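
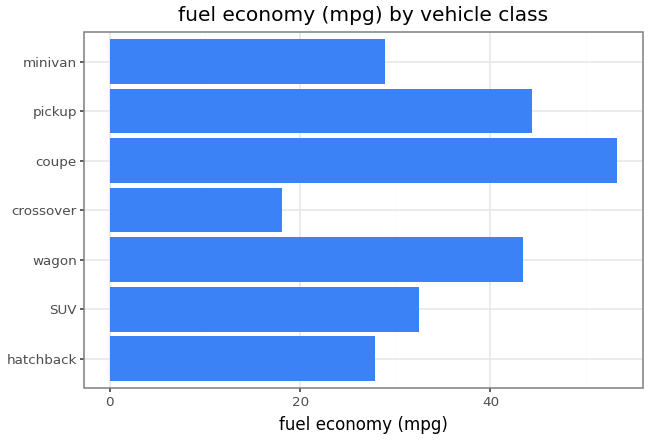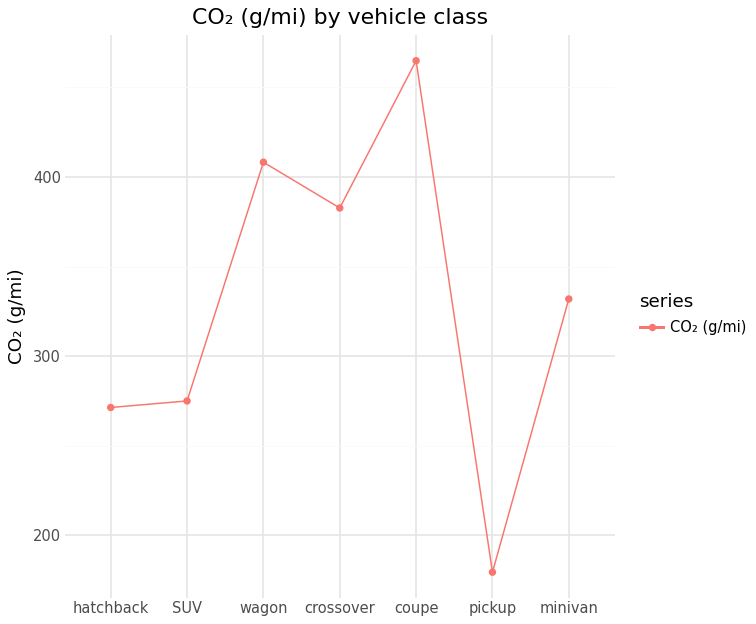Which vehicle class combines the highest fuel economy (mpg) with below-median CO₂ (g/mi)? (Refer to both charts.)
Chart 2 median CO₂ (g/mi) ≈ 350; below-median vehicle classes: hatchback, SUV, pickup. Among those, pickup has the highest fuel economy (mpg) (≈ 45).

pickup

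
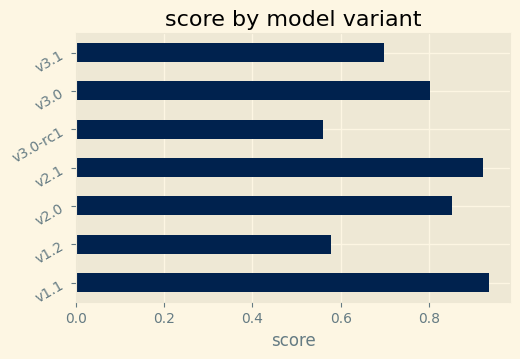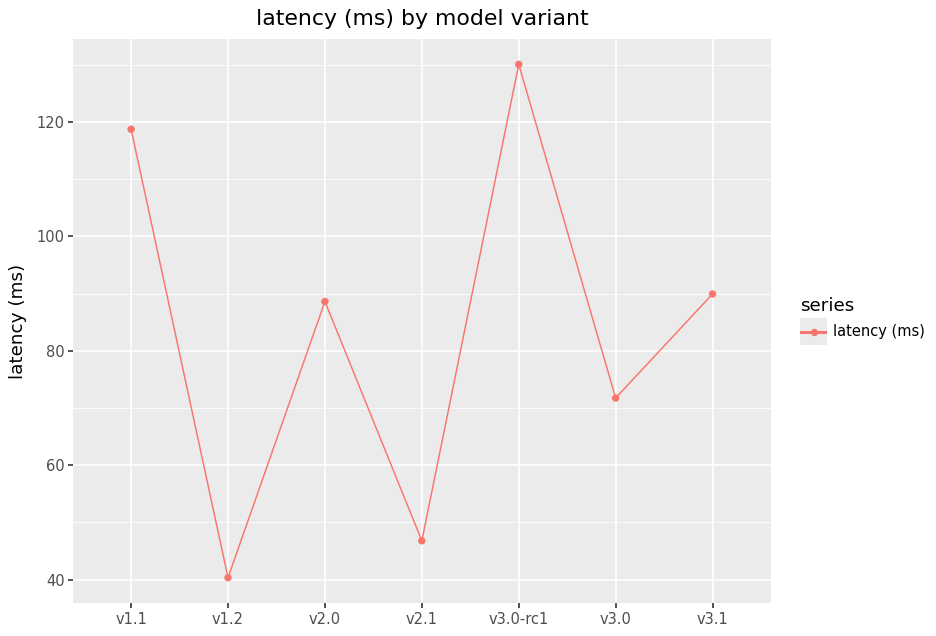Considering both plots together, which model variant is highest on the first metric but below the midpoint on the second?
Chart 2 median latency (ms) ≈ 80; below-median model variants: v1.2, v2.1, v3.0. Among those, v2.1 has the highest score (≈ 0.9).

v2.1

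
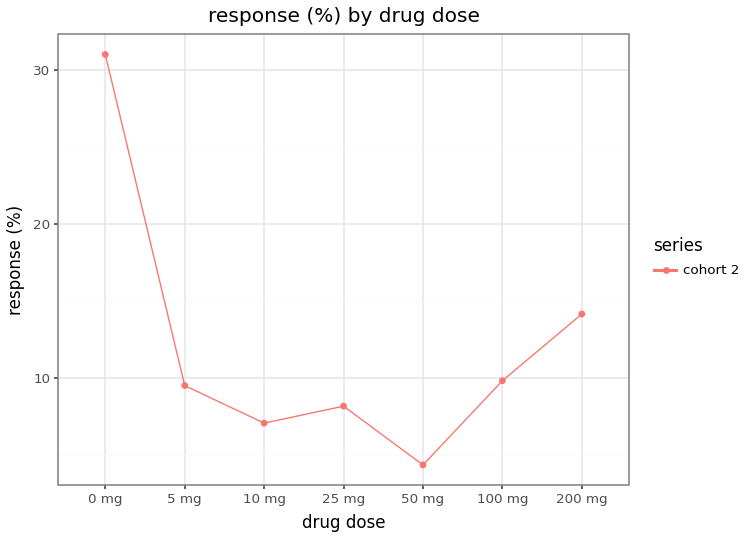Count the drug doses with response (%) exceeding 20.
Above 20: 0 mg.

1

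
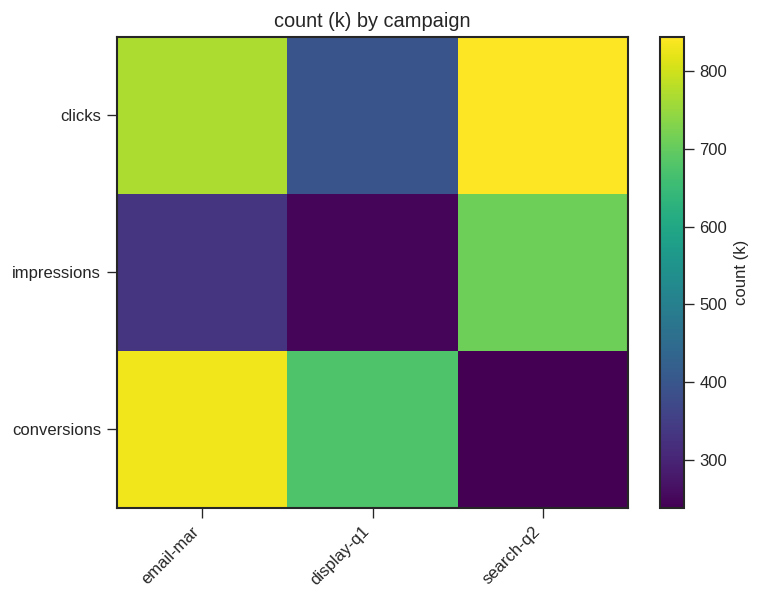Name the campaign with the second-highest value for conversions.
Top 3 for conversions: email-mar ≈ 800, display-q1 ≈ 700, search-q2 ≈ 200.

display-q1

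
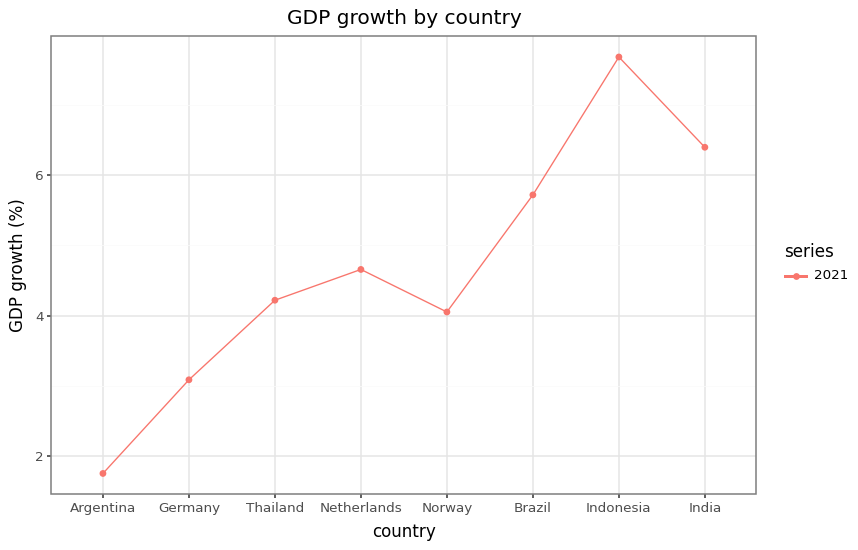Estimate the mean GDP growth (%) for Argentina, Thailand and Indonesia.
(2.0 + 4.0 + 7.5) / 3 ≈ 4.5.

≈ 4.5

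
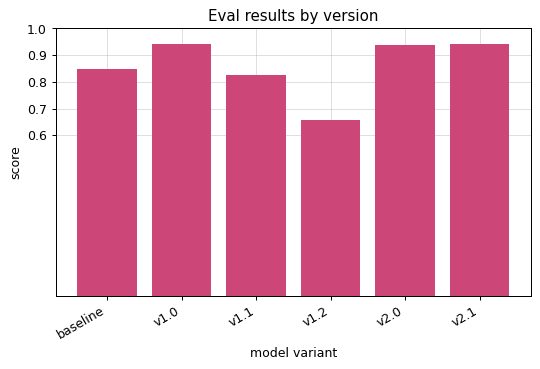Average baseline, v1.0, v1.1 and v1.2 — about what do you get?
(0.8 + 0.9 + 0.8 + 0.7) / 4 ≈ 0.8.

≈ 0.8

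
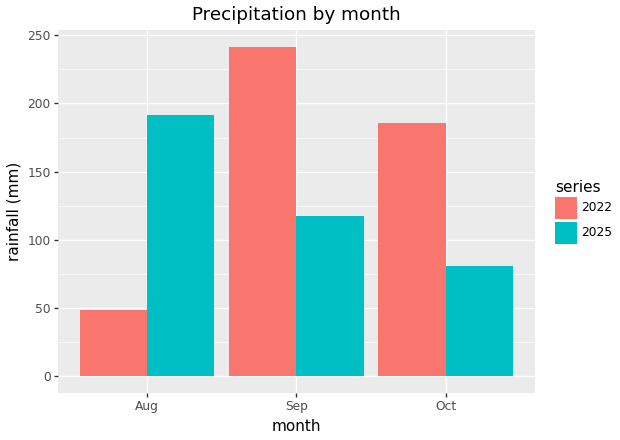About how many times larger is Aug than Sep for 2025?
Aug ≈ 200, Sep ≈ 125; 200/125 ≈ 1.6.

≈ 1.6×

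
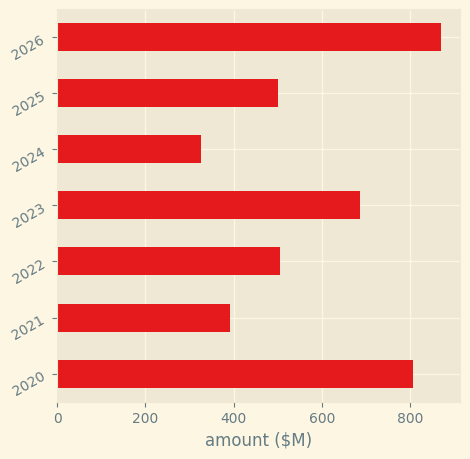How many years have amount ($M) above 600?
3

Above 600: 2020, 2023, 2026.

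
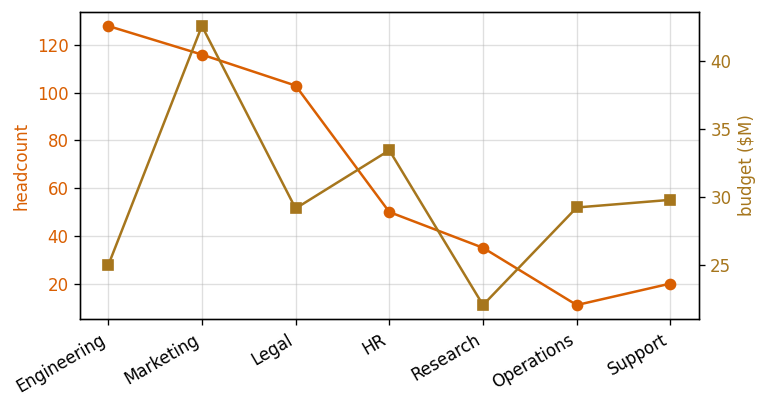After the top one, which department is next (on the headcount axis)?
Marketing

Top 3 (on the headcount axis): Engineering ≈ 130, Marketing ≈ 120, Legal ≈ 100.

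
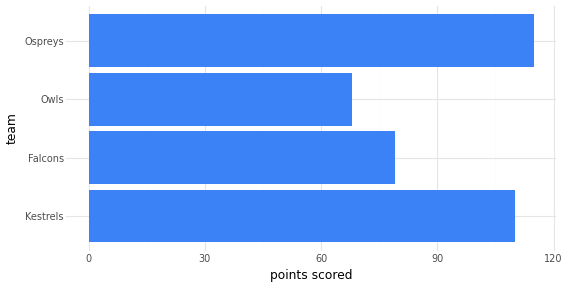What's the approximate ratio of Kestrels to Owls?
Kestrels ≈ 110, Owls ≈ 70; 110/70 ≈ 1.57.

≈ 1.57×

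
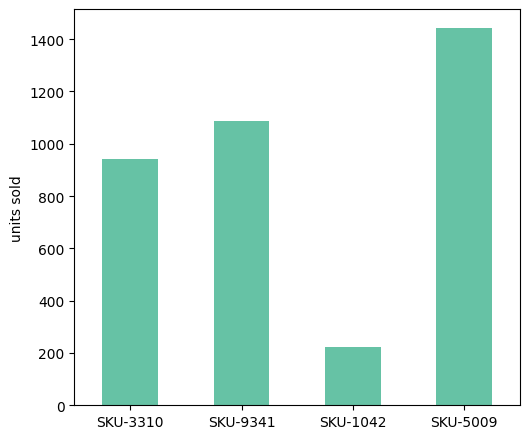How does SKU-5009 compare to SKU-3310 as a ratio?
≈ 1.4×

SKU-5009 ≈ 1400, SKU-3310 ≈ 1000; 1400/1000 ≈ 1.4.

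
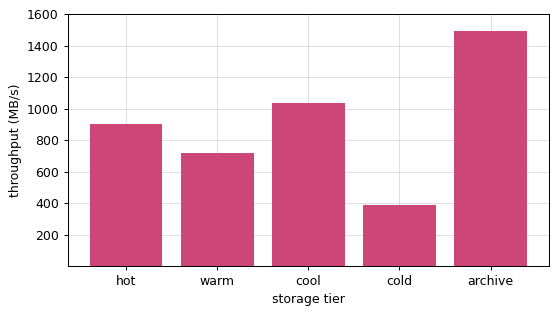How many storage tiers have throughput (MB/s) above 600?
Above 600: hot, warm, cool, archive.

4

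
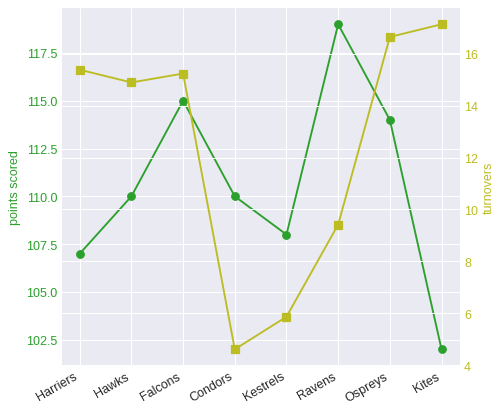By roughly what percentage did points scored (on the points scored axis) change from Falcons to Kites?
≈ -12.1%

Falcons ≈ 116, Kites ≈ 102; (102 − 116) / 116 ≈ -12.1%.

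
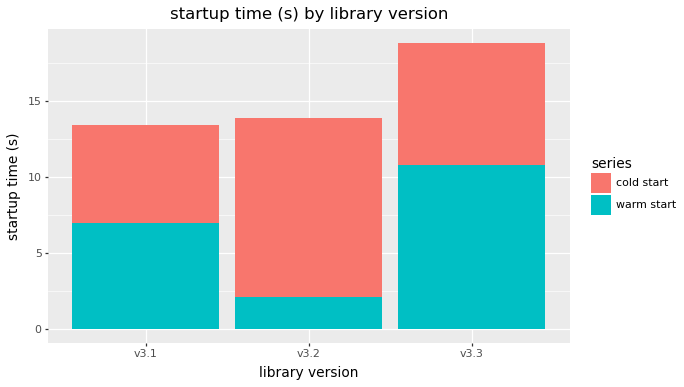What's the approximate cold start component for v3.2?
≈ 12

cold start top ≈ 14, bottom ≈ 2; segment ≈ 12.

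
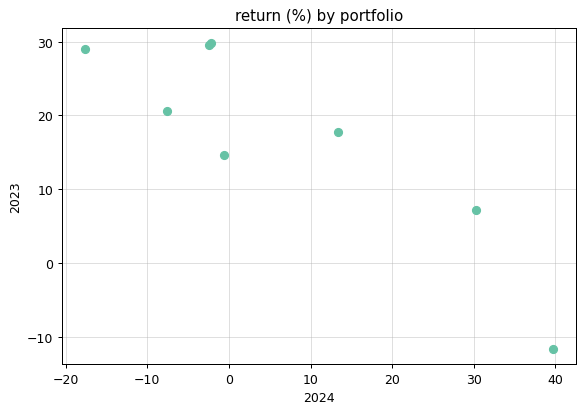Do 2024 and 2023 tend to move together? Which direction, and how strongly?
Points are negatively correlated; strong (|r| ≈ 0.9).

negative, strong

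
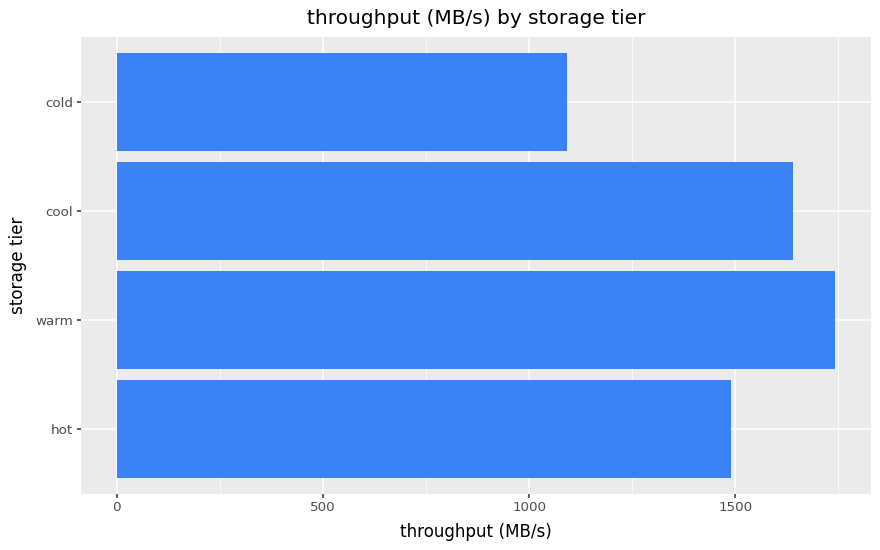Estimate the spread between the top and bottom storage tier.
≈ 800

Max warm ≈ 1800, min cold ≈ 1000; range ≈ 800.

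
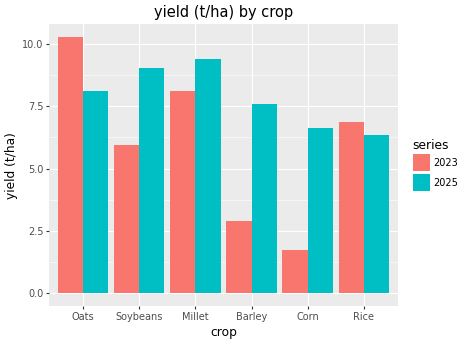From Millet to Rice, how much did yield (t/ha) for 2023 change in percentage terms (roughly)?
Millet ≈ 8, Rice ≈ 7; (7 − 8) / 8 ≈ -12.5%.

≈ -12.5%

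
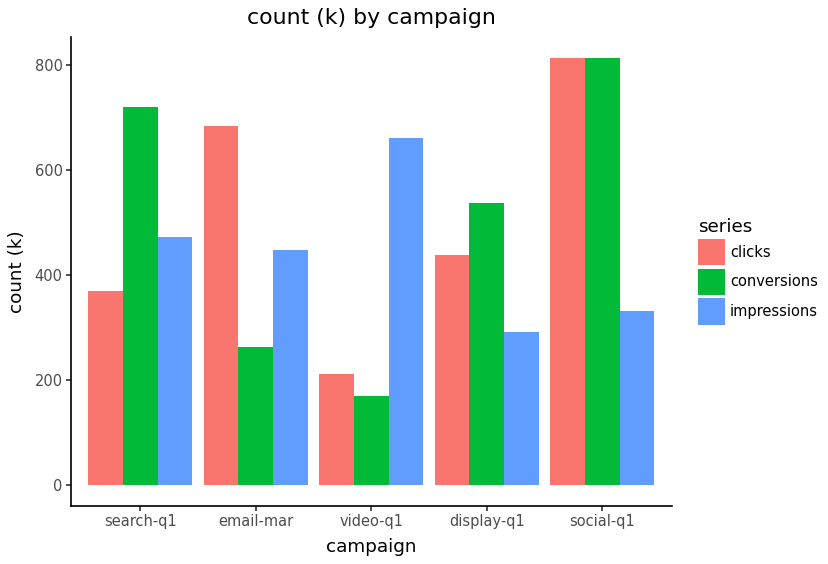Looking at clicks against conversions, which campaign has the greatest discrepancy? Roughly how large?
email-mar, ≈ 400 k

email-mar: clicks ≈ 700, conversions ≈ 300 → gap ≈ 400. Next-largest (search-q1) is only ≈ 300.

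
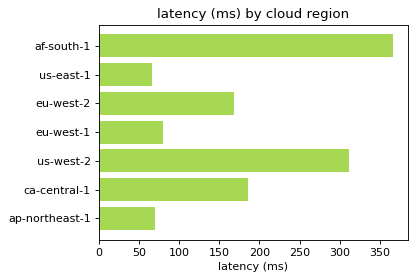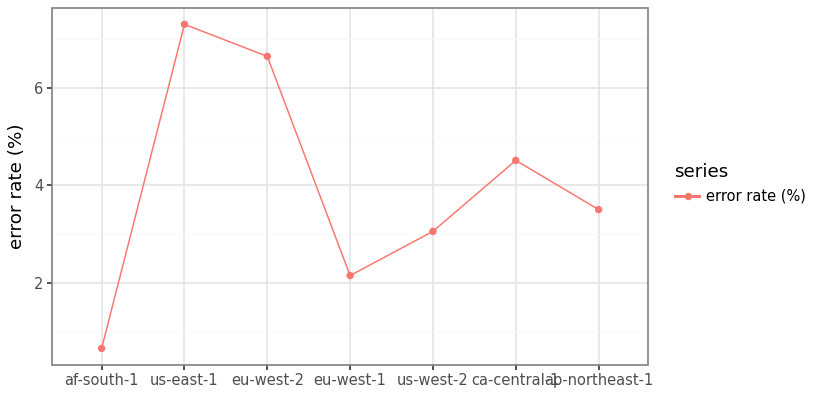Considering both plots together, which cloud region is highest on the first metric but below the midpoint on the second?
af-south-1

Chart 2 median error rate (%) ≈ 4; below-median cloud regions: af-south-1, eu-west-1, us-west-2. Among those, af-south-1 has the highest latency (ms) (≈ 350).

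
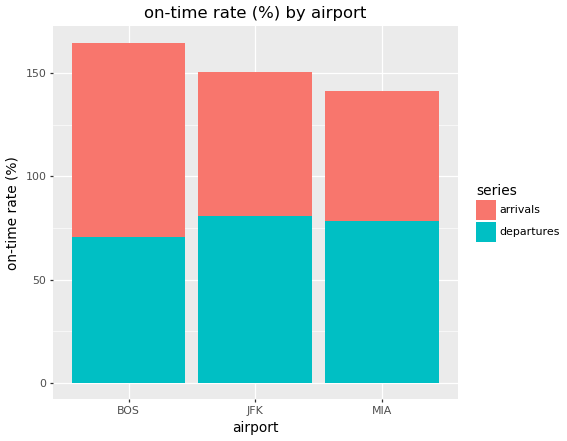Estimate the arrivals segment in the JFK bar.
≈ 80

arrivals top ≈ 160, bottom ≈ 80; segment ≈ 80.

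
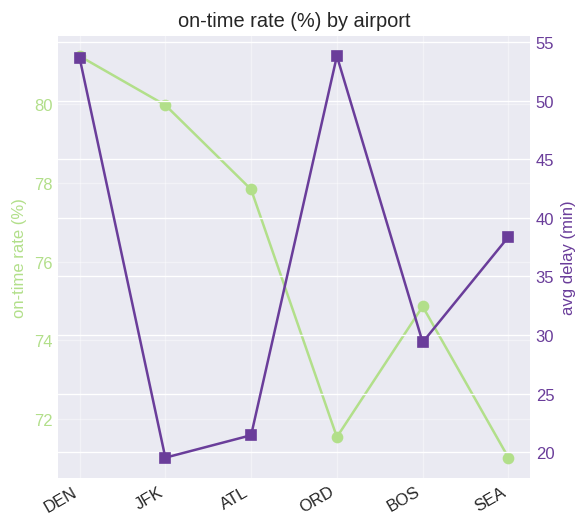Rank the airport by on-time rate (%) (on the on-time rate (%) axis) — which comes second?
JFK

Top 3 (on the on-time rate (%) axis): DEN ≈ 81, JFK ≈ 80, ATL ≈ 78.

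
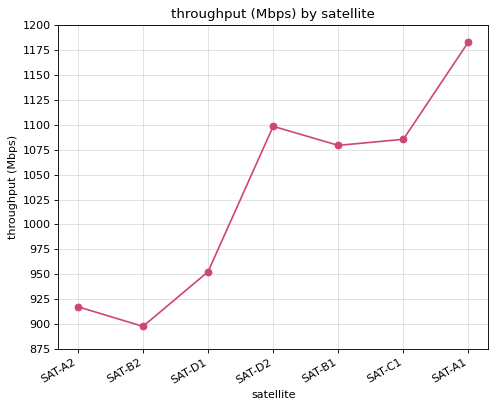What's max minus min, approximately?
≈ 275

Max SAT-A1 ≈ 1175, min SAT-B2 ≈ 900; range ≈ 275.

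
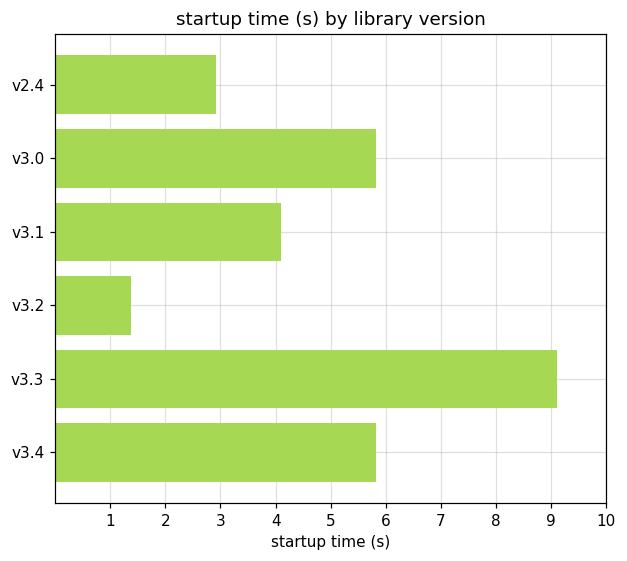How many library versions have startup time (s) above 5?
3

Above 5: v3.0, v3.3, v3.4.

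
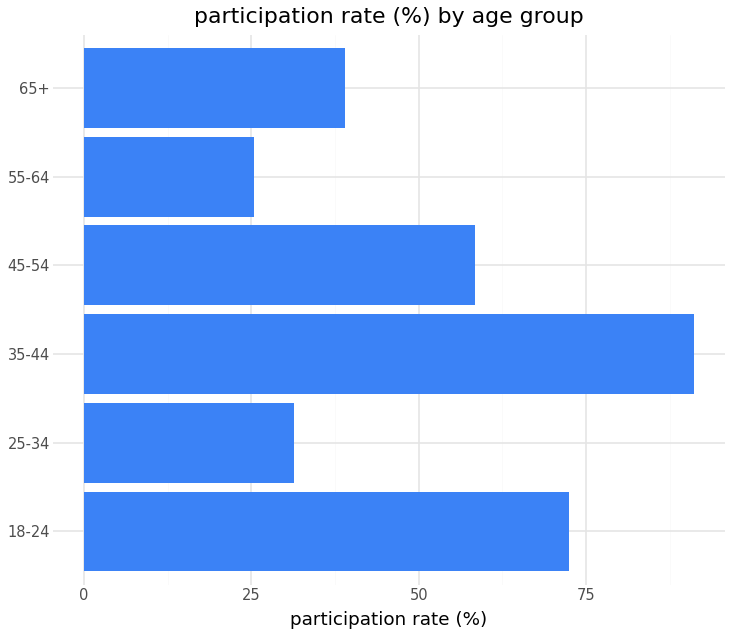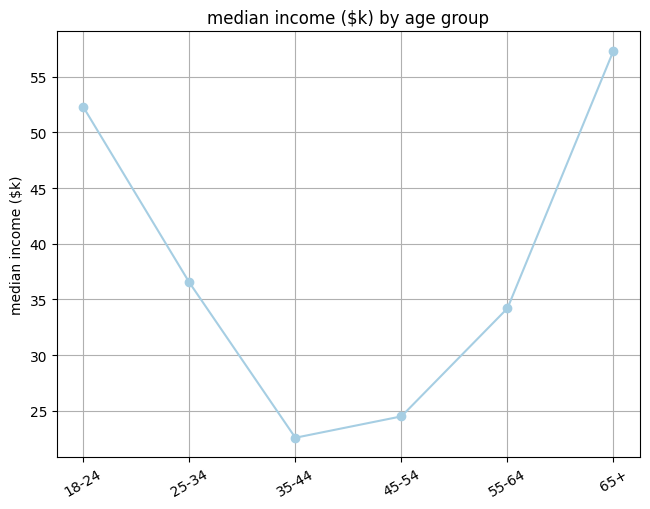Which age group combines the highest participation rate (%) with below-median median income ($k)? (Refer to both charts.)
35-44

Chart 2 median median income ($k) ≈ 40; below-median age groups: 35-44, 45-54, 55-64. Among those, 35-44 has the highest participation rate (%) (≈ 90).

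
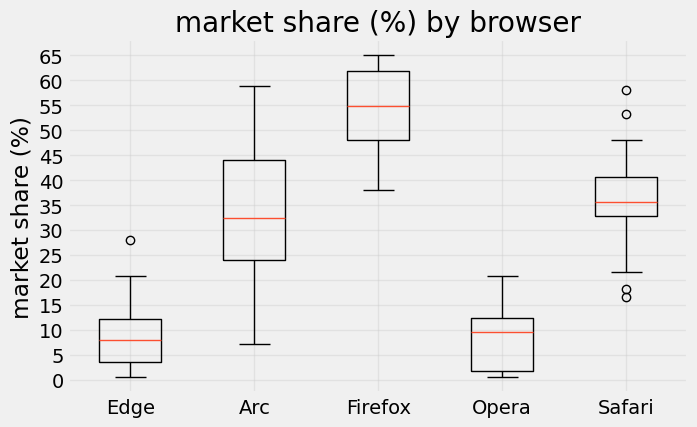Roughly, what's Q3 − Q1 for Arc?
≈ 20

Q3 ≈ 45, Q1 ≈ 25; IQR ≈ 20.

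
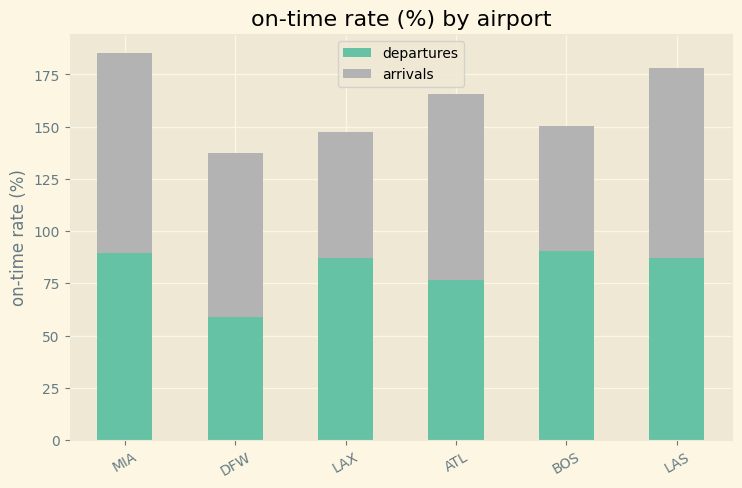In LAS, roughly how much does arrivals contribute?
≈ 100

arrivals top ≈ 180, bottom ≈ 80; segment ≈ 100.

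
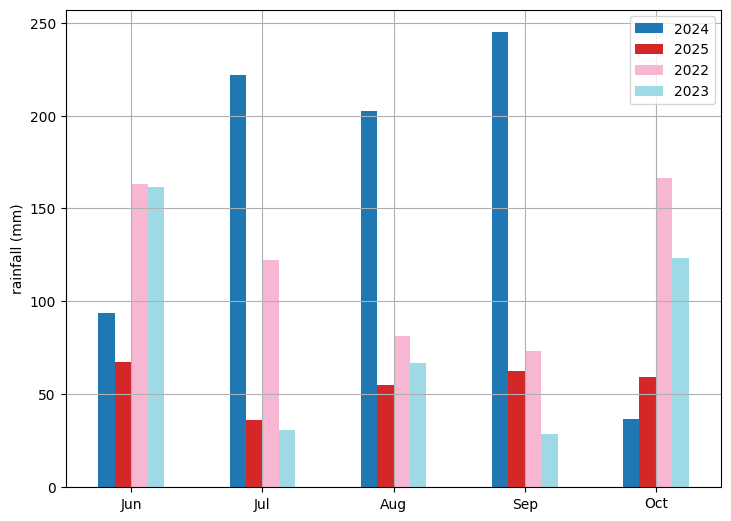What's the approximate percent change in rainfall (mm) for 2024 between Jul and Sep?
Jul ≈ 225, Sep ≈ 250; (250 − 225) / 225 ≈ +11.1%.

≈ +11.1%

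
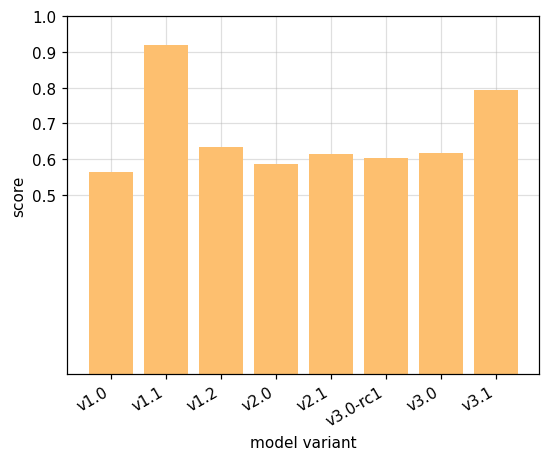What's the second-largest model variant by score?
v3.1

Top 3: v1.1 ≈ 0.9, v3.1 ≈ 0.8, v1.2 ≈ 0.6.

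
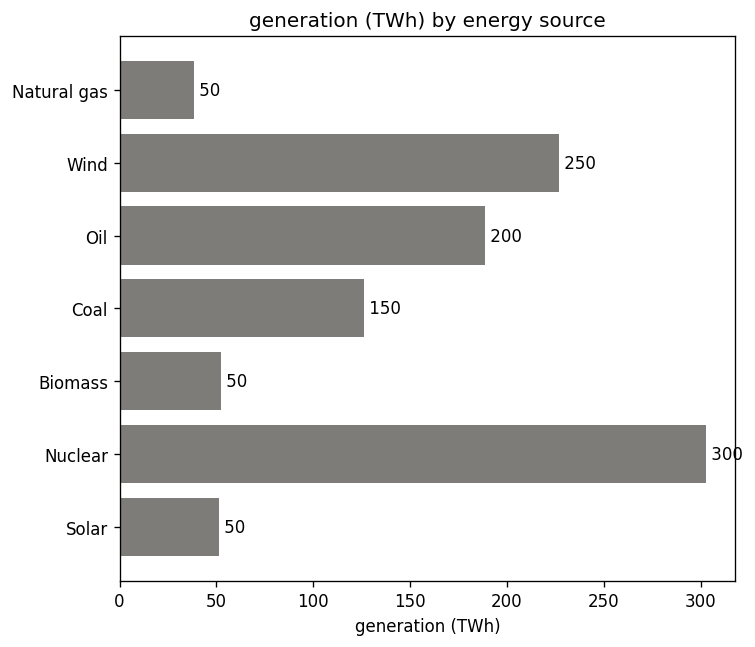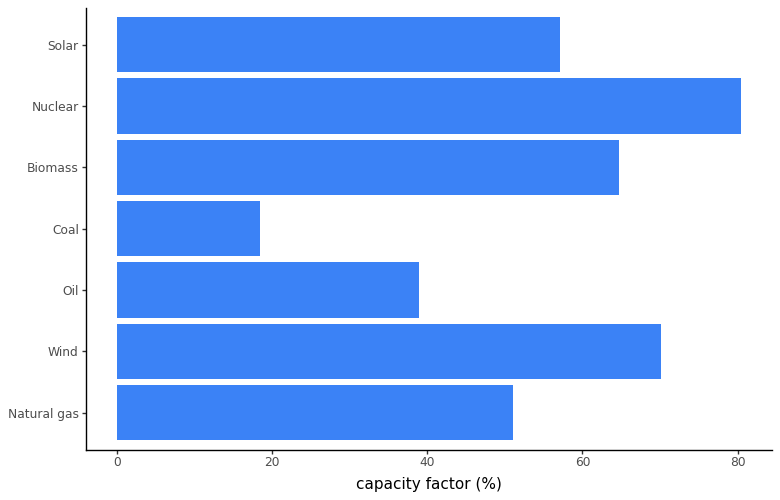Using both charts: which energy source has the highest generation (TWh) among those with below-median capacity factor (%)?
Oil

Chart 2 median capacity factor (%) ≈ 60; below-median energy sources: Natural gas, Oil, Coal. Among those, Oil has the highest generation (TWh) (≈ 200).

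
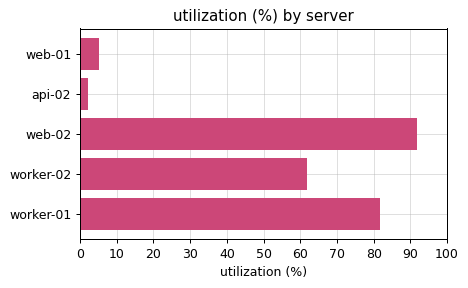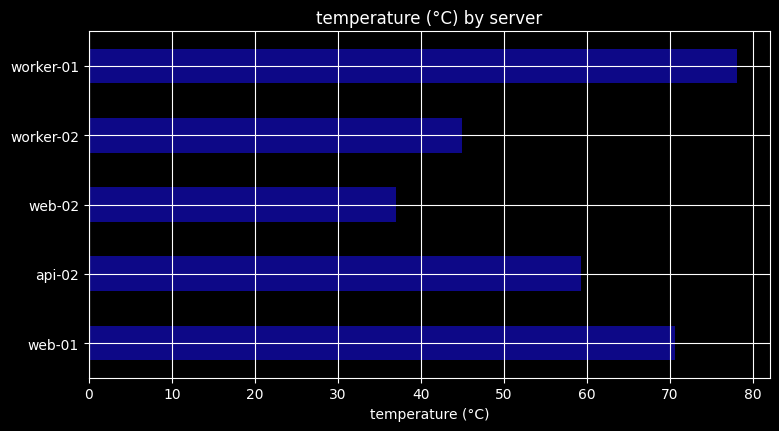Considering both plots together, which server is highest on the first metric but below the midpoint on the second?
web-02

Chart 2 median temperature (°C) ≈ 60; below-median servers: web-02, worker-02. Among those, web-02 has the highest utilization (%) (≈ 90).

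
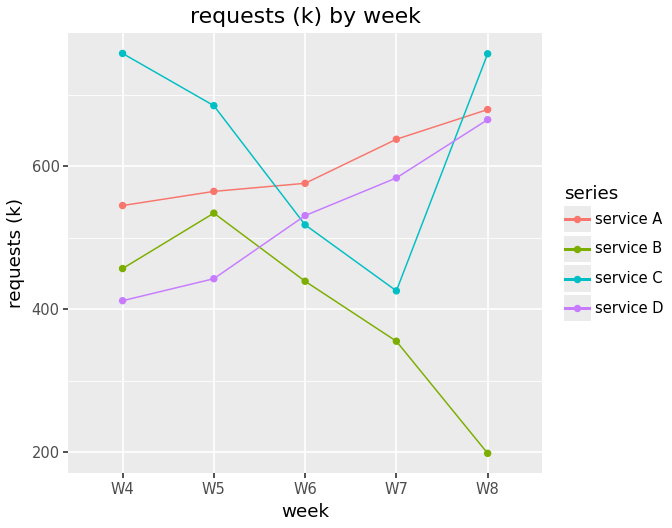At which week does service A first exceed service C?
W6

W5: service A ≈ 550 vs service C ≈ 700 (not yet); W6: service A ≈ 600 vs service C ≈ 500 (first crossover).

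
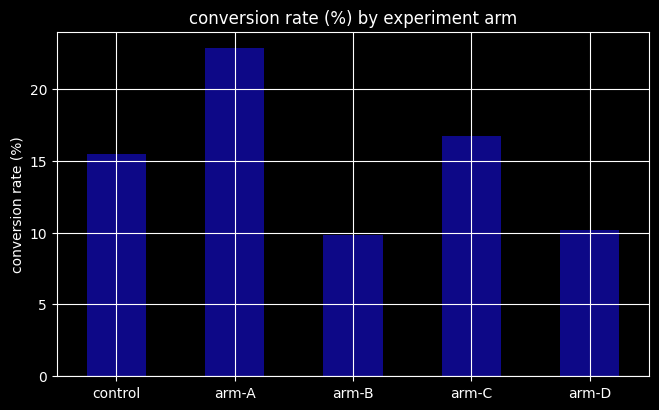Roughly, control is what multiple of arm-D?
control ≈ 16, arm-D ≈ 10; 16/10 ≈ 1.6.

≈ 1.6×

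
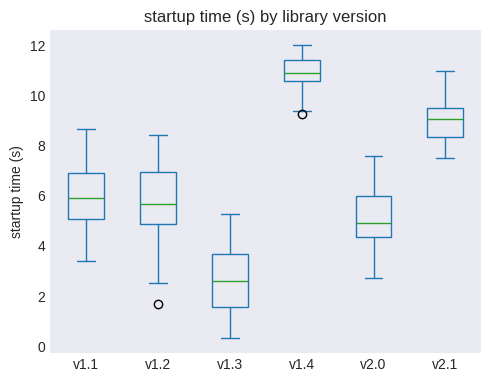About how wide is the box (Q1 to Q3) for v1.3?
≈ 2

Q3 ≈ 4, Q1 ≈ 2; IQR ≈ 2.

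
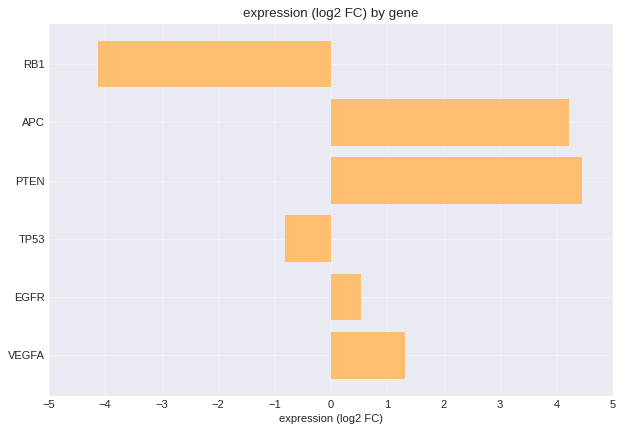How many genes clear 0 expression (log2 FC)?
Above 0: APC, PTEN, EGFR, VEGFA.

4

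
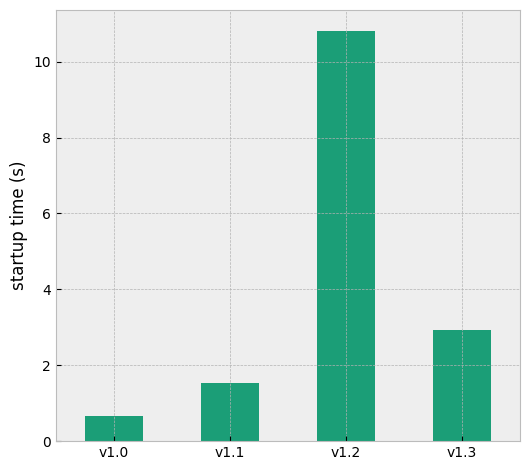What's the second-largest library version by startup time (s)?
Top 3: v1.2 ≈ 11, v1.3 ≈ 3, v1.1 ≈ 2.

v1.3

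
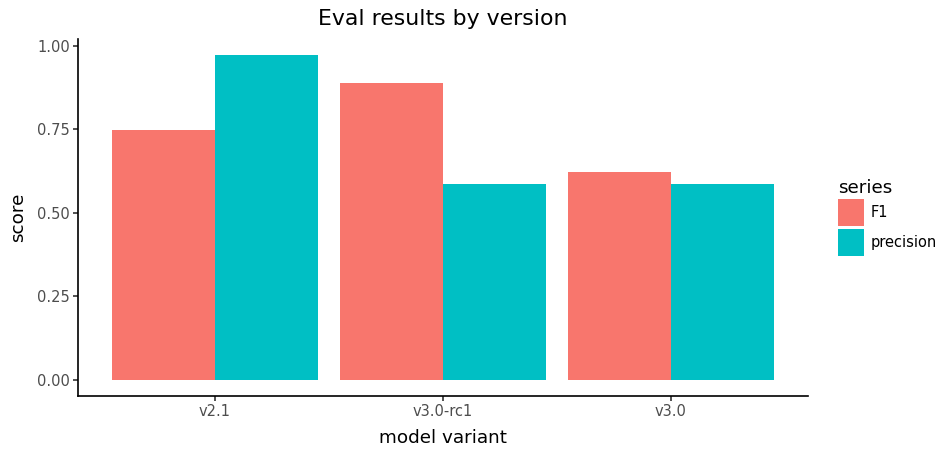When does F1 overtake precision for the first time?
v2.1: F1 ≈ 0.7 vs precision ≈ 1.0 (not yet); v3.0-rc1: F1 ≈ 0.9 vs precision ≈ 0.6 (first crossover).

v3.0-rc1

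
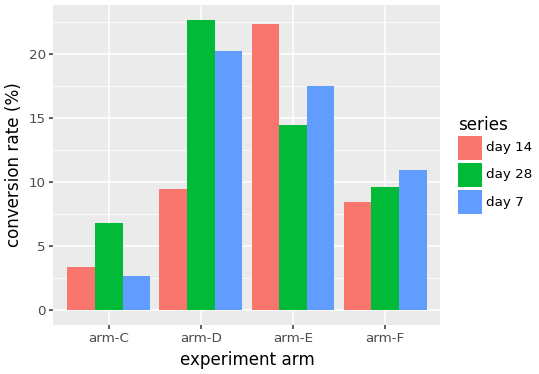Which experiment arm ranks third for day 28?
Top 4 for day 28: arm-D ≈ 22, arm-E ≈ 14, arm-F ≈ 10, arm-C ≈ 6.

arm-F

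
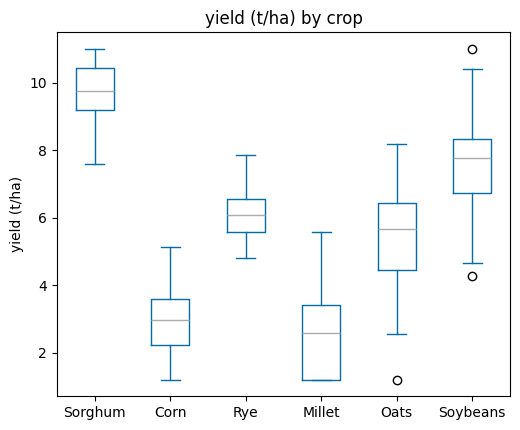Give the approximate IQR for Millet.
Q3 ≈ 3, Q1 ≈ 1; IQR ≈ 2.

≈ 2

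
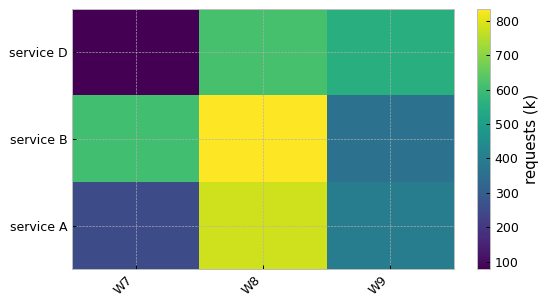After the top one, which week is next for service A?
Top 3 for service A: W8 ≈ 800, W9 ≈ 400, W7 ≈ 300.

W9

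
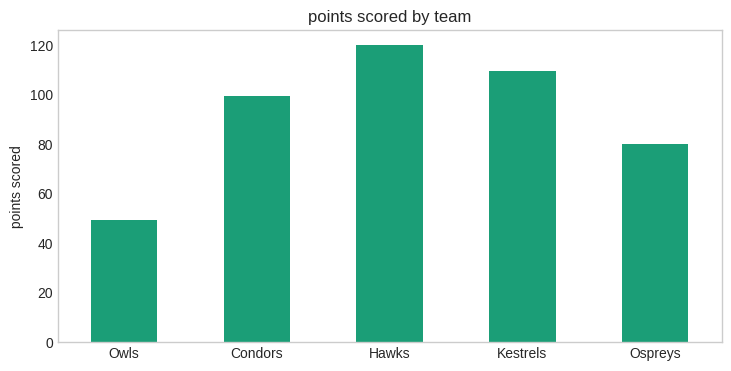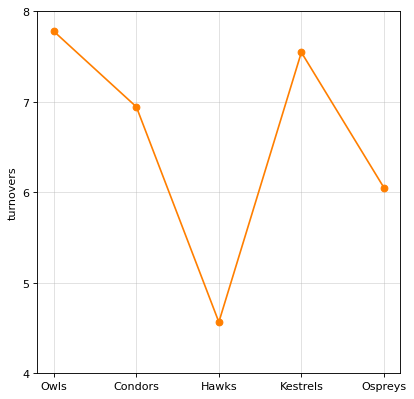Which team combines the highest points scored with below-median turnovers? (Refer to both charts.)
Hawks

Chart 2 median turnovers ≈ 7; below-median teams: Hawks, Ospreys. Among those, Hawks has the highest points scored (≈ 120).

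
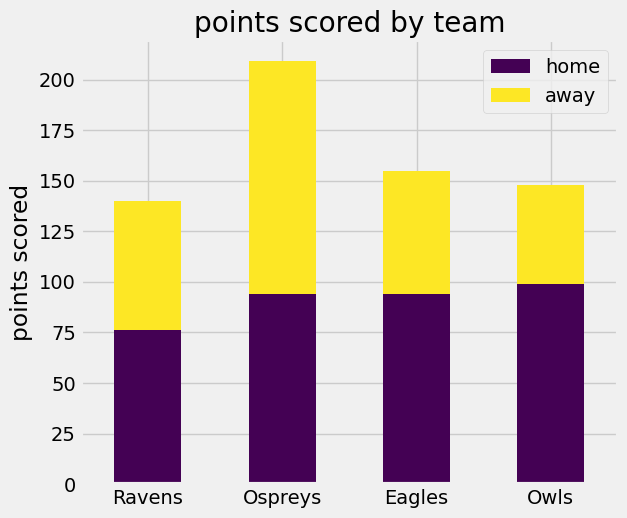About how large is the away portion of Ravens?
≈ 60

away top ≈ 140, bottom ≈ 80; segment ≈ 60.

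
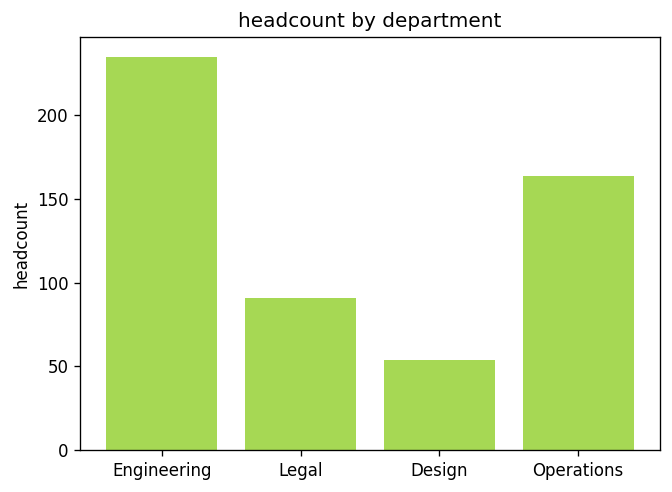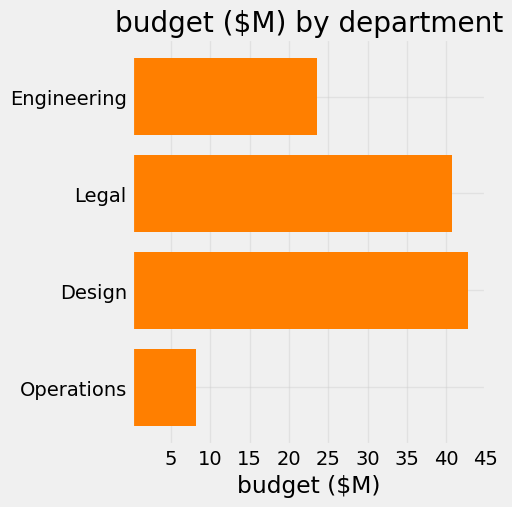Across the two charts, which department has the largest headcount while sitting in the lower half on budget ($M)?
Engineering

Chart 2 median budget ($M) ≈ 30; below-median departments: Engineering, Operations. Among those, Engineering has the highest headcount (≈ 225).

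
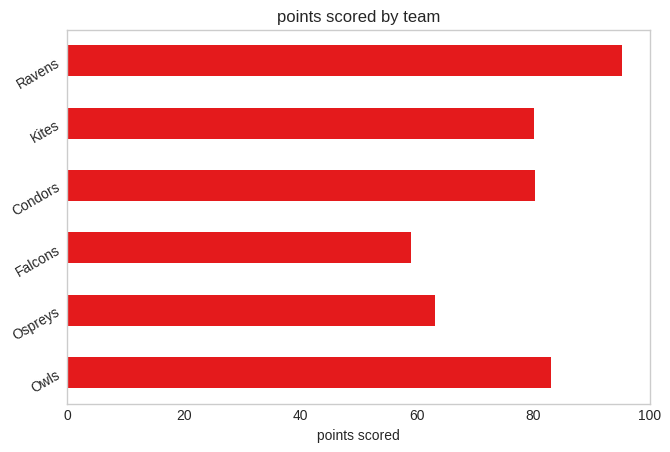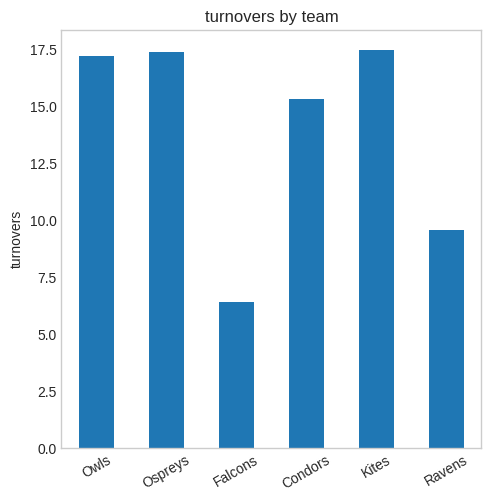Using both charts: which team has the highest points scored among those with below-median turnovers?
Chart 2 median turnovers ≈ 16; below-median teams: Falcons, Condors, Ravens. Among those, Ravens has the highest points scored (≈ 100).

Ravens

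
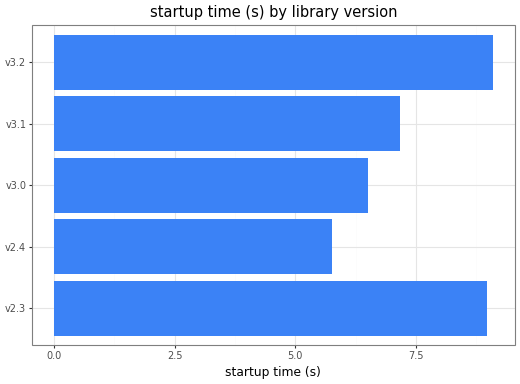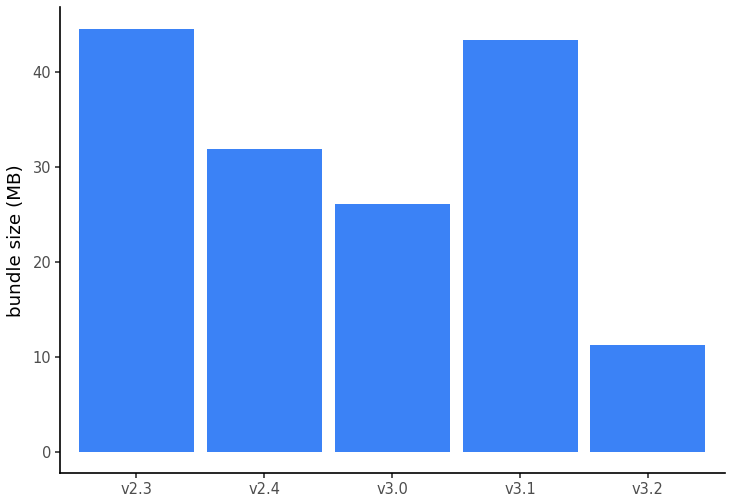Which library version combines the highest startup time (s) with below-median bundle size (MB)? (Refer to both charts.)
Chart 2 median bundle size (MB) ≈ 30; below-median library versions: v3.0, v3.2. Among those, v3.2 has the highest startup time (s) (≈ 9).

v3.2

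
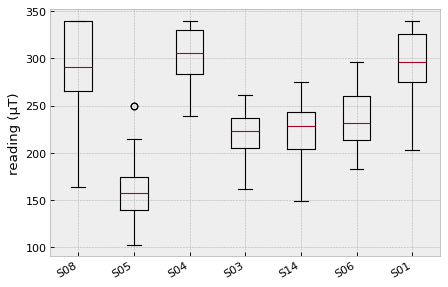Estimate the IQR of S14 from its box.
≈ 40

Q3 ≈ 240, Q1 ≈ 200; IQR ≈ 40.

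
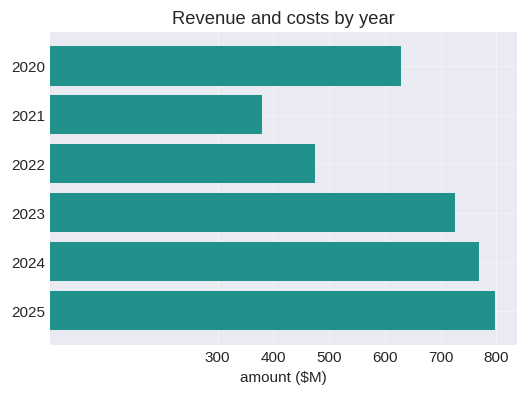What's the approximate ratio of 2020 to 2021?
2020 ≈ 600, 2021 ≈ 400; 600/400 ≈ 1.5.

≈ 1.5×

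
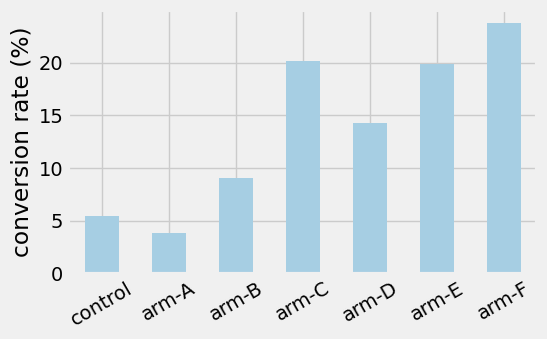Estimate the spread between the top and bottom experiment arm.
≈ 20

Max arm-F ≈ 24, min arm-A ≈ 4; range ≈ 20.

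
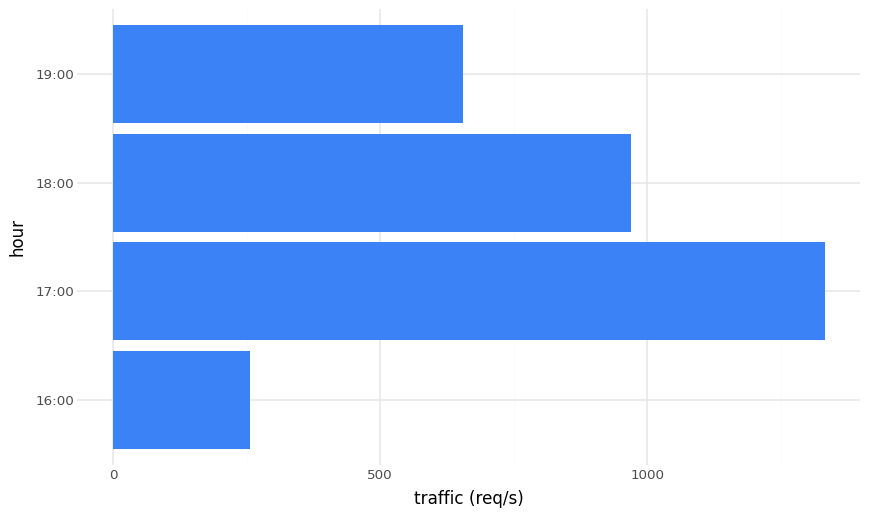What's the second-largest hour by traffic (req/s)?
18:00

Top 3: 17:00 ≈ 1400, 18:00 ≈ 1000, 19:00 ≈ 600.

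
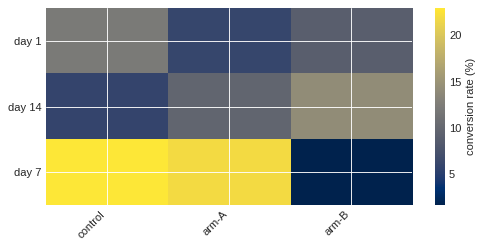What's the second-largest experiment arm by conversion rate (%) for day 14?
Top 3 for day 14: arm-B ≈ 14, arm-A ≈ 10, control ≈ 6.

arm-A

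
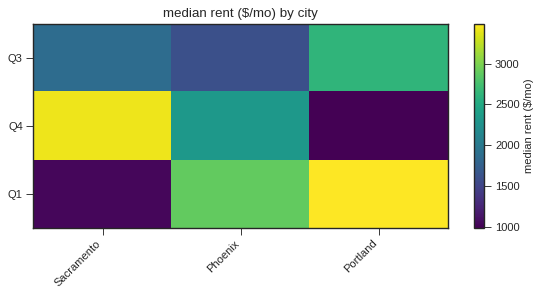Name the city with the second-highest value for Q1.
Top 3 for Q1: Portland ≈ 3500, Phoenix ≈ 3000, Sacramento ≈ 1000.

Phoenix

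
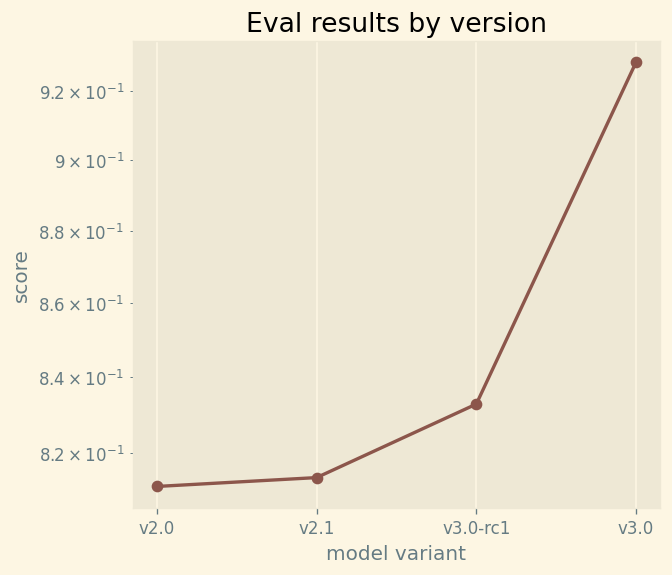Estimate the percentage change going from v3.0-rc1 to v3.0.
v3.0-rc1 ≈ 0.83, v3.0 ≈ 0.93; (0.93 − 0.83) / 0.83 ≈ +12%.

≈ +12%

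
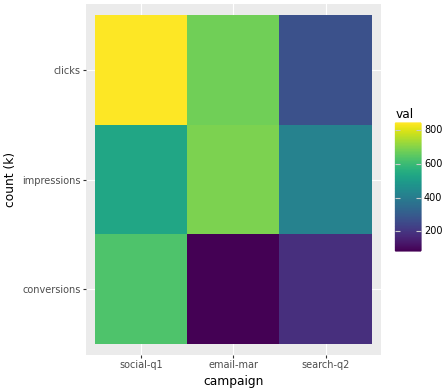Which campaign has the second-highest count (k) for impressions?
Top 3 for impressions: email-mar ≈ 700, social-q1 ≈ 500, search-q2 ≈ 400.

social-q1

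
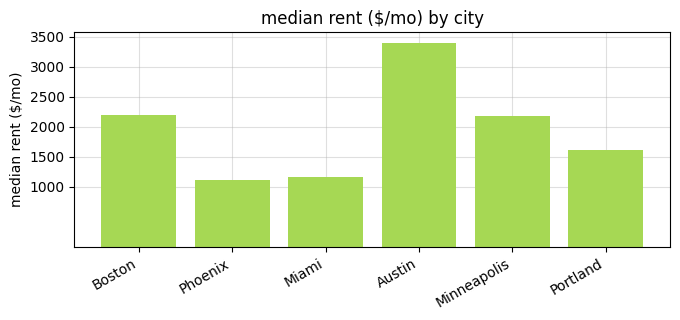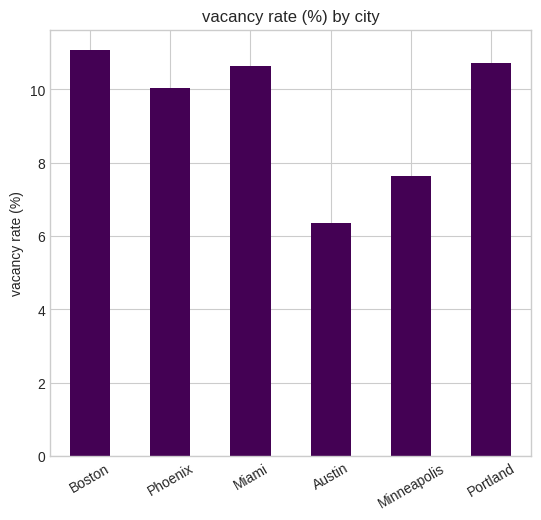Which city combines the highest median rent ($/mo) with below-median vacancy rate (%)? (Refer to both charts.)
Austin

Chart 2 median vacancy rate (%) ≈ 10; below-median cities: Phoenix, Austin, Minneapolis. Among those, Austin has the highest median rent ($/mo) (≈ 3500).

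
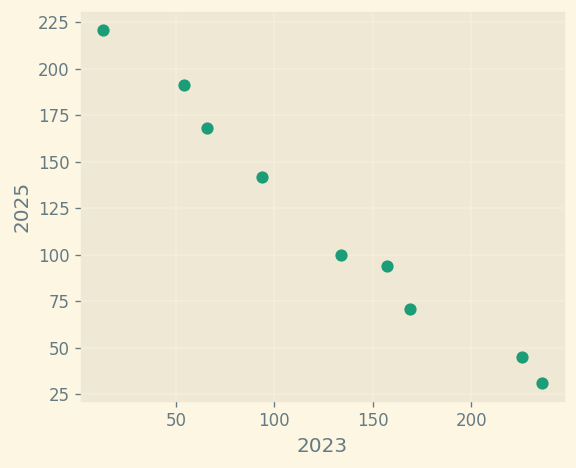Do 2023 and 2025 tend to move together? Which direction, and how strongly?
negative, strong

Points are negatively correlated; strong (|r| ≈ 1.0).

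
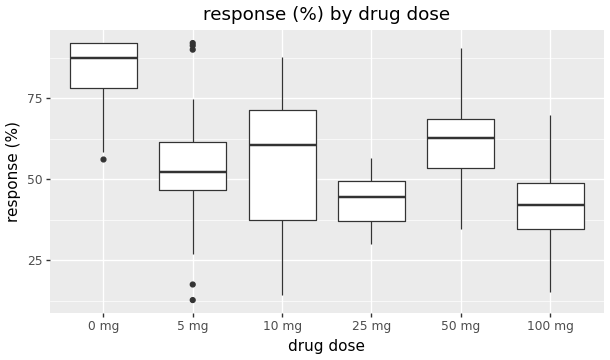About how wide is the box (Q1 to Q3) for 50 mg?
≈ 15

Q3 ≈ 70, Q1 ≈ 55; IQR ≈ 15.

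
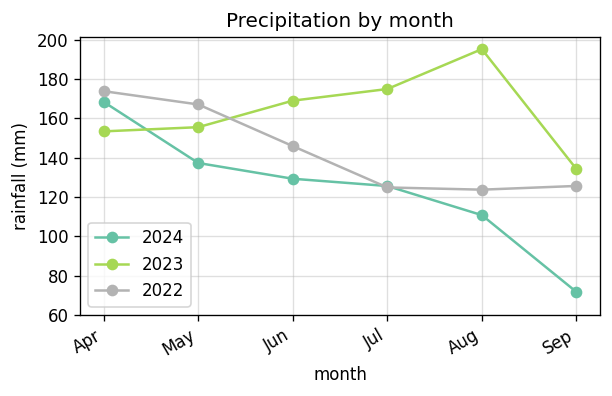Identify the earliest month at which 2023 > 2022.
May: 2023 ≈ 160 vs 2022 ≈ 160 (not yet); Jun: 2023 ≈ 160 vs 2022 ≈ 140 (first crossover).

Jun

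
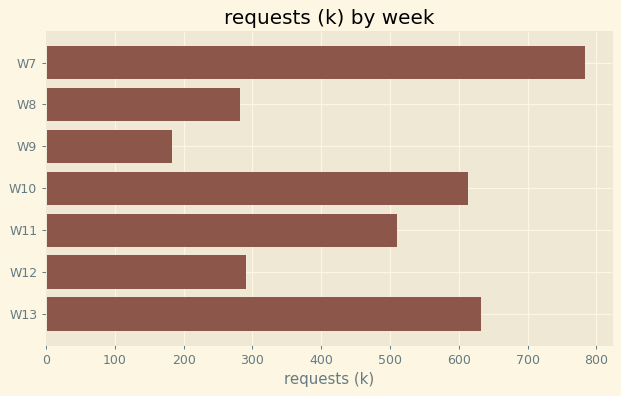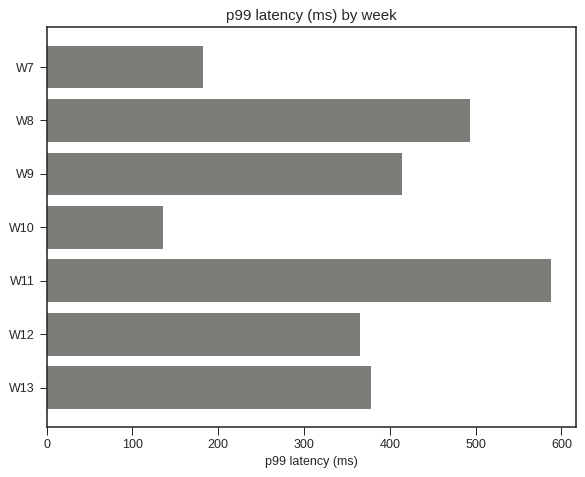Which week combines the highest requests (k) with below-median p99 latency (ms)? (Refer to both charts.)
W7

Chart 2 median p99 latency (ms) ≈ 400; below-median weeks: W7, W10, W12. Among those, W7 has the highest requests (k) (≈ 800).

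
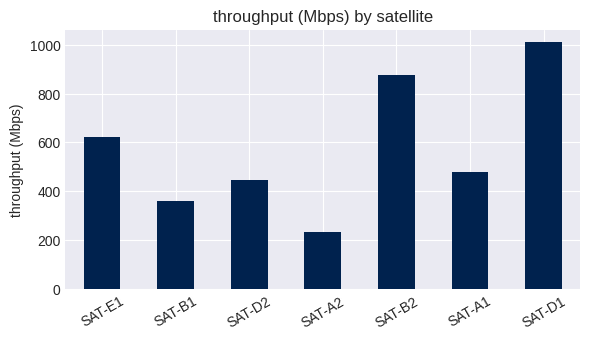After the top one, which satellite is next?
Top 3: SAT-D1 ≈ 1000, SAT-B2 ≈ 900, SAT-E1 ≈ 600.

SAT-B2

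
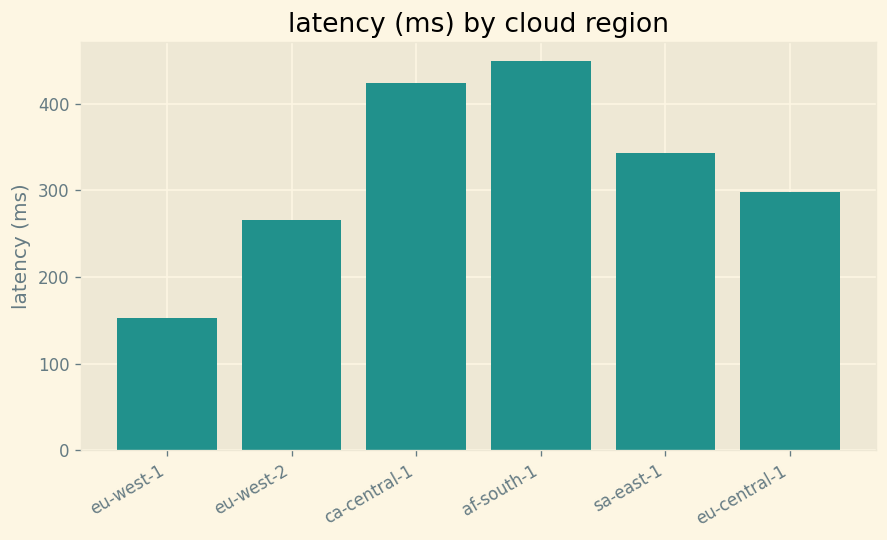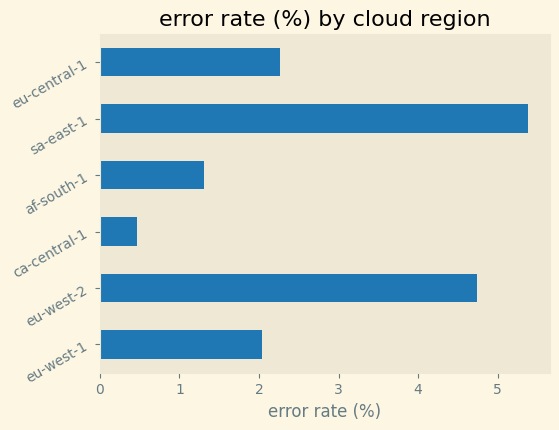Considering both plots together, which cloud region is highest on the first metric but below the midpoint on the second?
af-south-1

Chart 2 median error rate (%) ≈ 2; below-median cloud regions: eu-west-1, ca-central-1, af-south-1. Among those, af-south-1 has the highest latency (ms) (≈ 450).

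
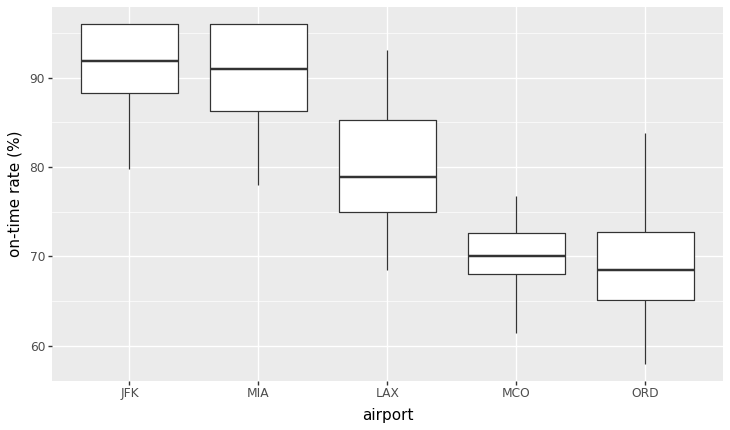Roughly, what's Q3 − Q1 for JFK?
≈ 8

Q3 ≈ 96, Q1 ≈ 88; IQR ≈ 8.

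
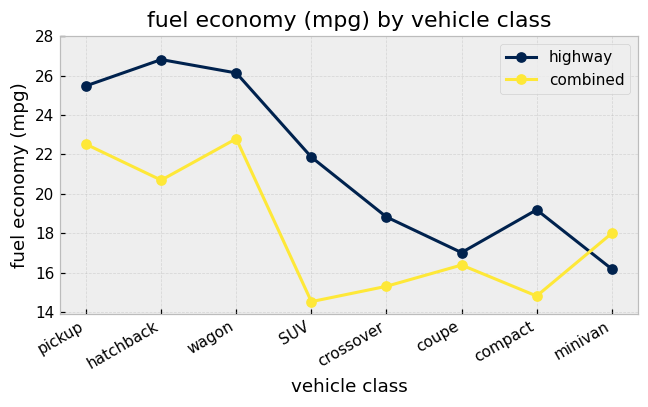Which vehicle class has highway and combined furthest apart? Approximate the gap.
SUV, ≈ 8 mpg

SUV: highway ≈ 22, combined ≈ 14 → gap ≈ 8. Next-largest (hatchback) is only ≈ 6.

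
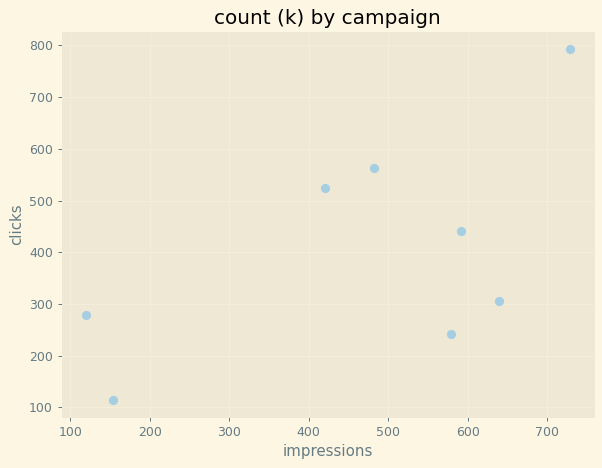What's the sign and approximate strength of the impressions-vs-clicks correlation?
positive, moderate

Points are positively correlated; moderate (|r| ≈ 0.6).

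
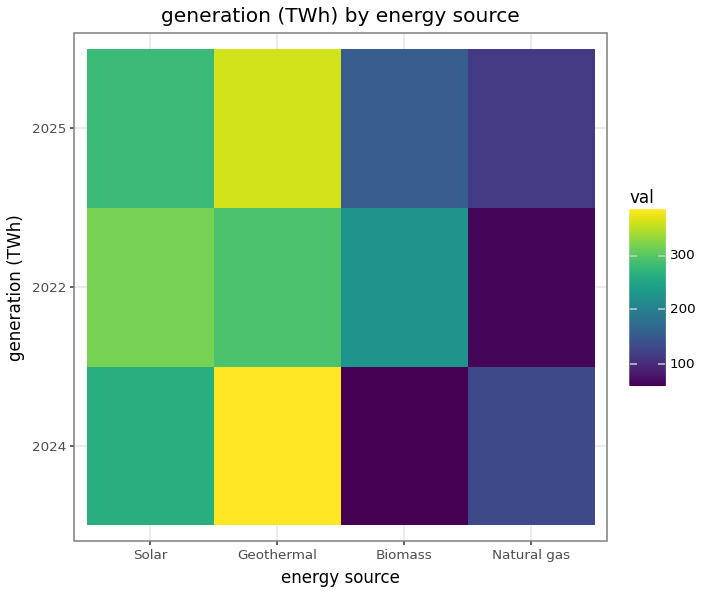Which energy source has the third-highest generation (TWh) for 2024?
Top 4 for 2024: Geothermal ≈ 400, Solar ≈ 250, Natural gas ≈ 150, Biomass ≈ 50.

Natural gas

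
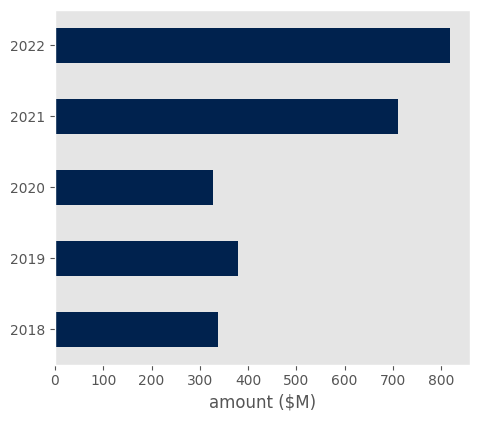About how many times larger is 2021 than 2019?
≈ 1.75×

2021 ≈ 700, 2019 ≈ 400; 700/400 ≈ 1.75.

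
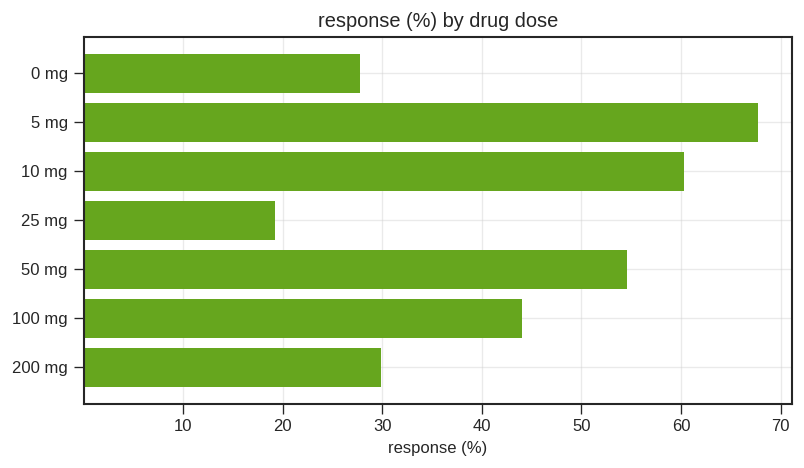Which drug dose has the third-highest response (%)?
Top 4: 5 mg ≈ 70, 10 mg ≈ 60, 50 mg ≈ 50, 100 mg ≈ 40.

50 mg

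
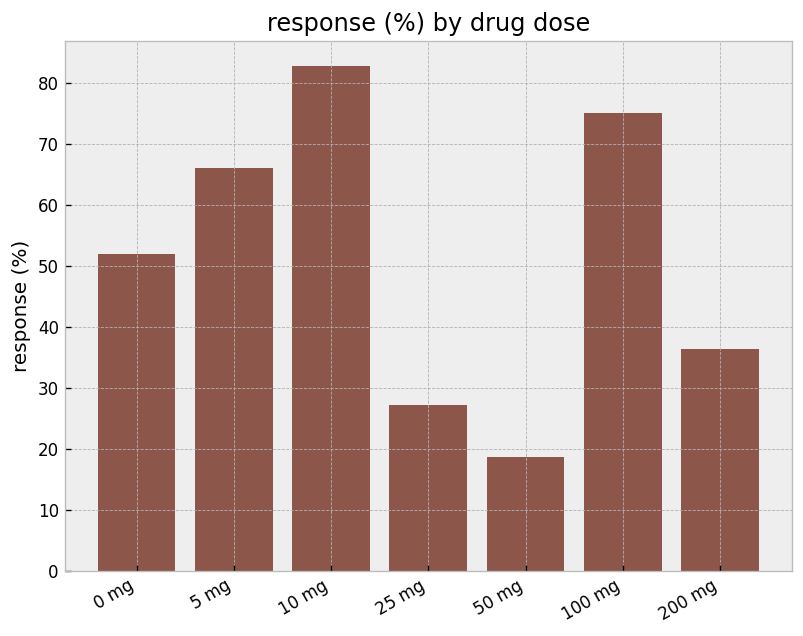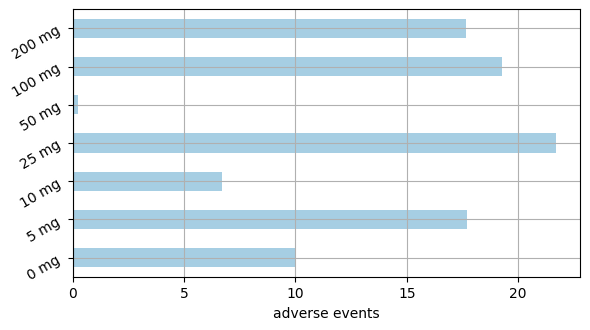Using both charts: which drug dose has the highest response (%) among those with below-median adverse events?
10 mg

Chart 2 median adverse events ≈ 18; below-median drug doses: 0 mg, 10 mg, 50 mg. Among those, 10 mg has the highest response (%) (≈ 80).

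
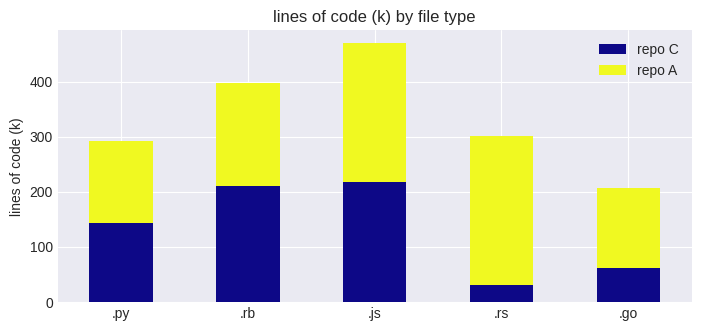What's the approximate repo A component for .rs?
repo A top ≈ 300, bottom ≈ 50; segment ≈ 250.

≈ 250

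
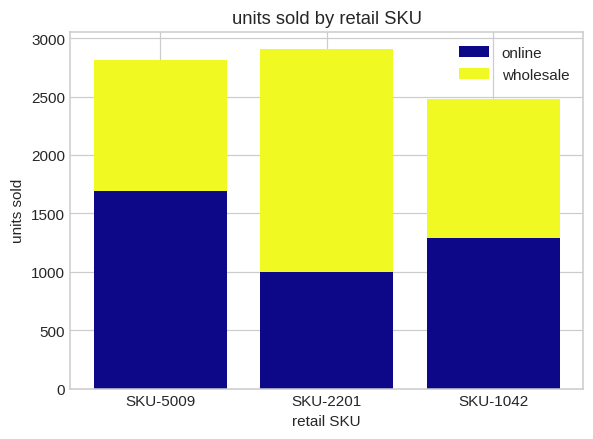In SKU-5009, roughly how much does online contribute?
≈ 1500

online top ≈ 1500, bottom ≈ 0; segment ≈ 1500.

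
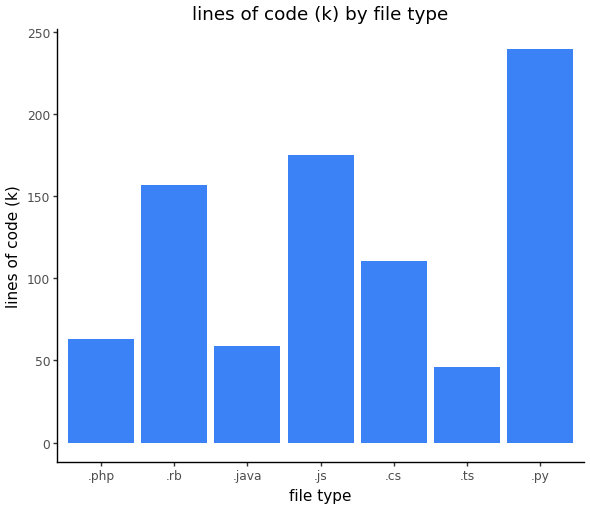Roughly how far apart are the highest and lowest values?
Max .py ≈ 240, min .ts ≈ 40; range ≈ 200.

≈ 200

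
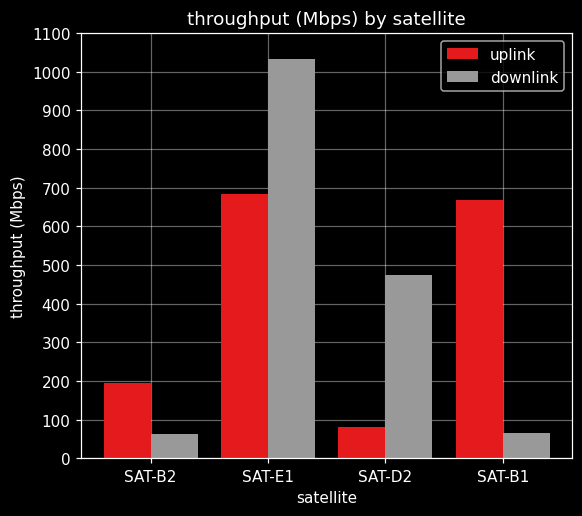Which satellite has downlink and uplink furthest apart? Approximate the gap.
SAT-B1: downlink ≈ 100, uplink ≈ 700 → gap ≈ 600. Next-largest (SAT-D2) is only ≈ 400.

SAT-B1, ≈ 600 Mbps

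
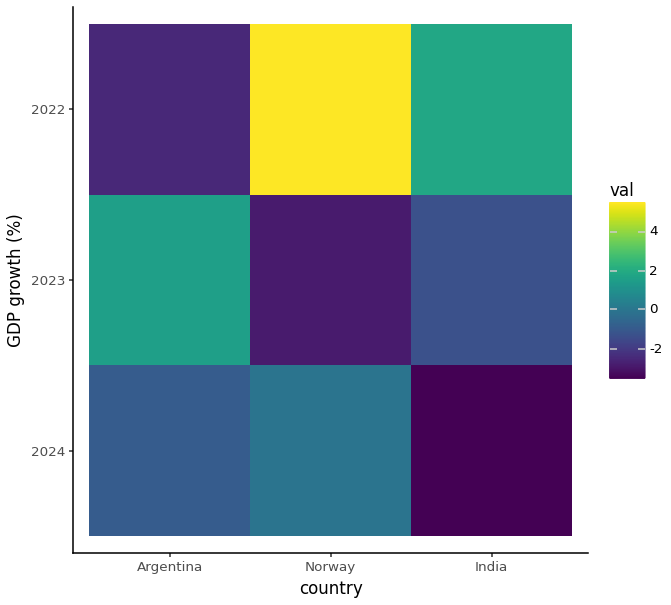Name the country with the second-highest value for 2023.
Top 3 for 2023: Argentina ≈ 2, India ≈ -1, Norway ≈ -3.

India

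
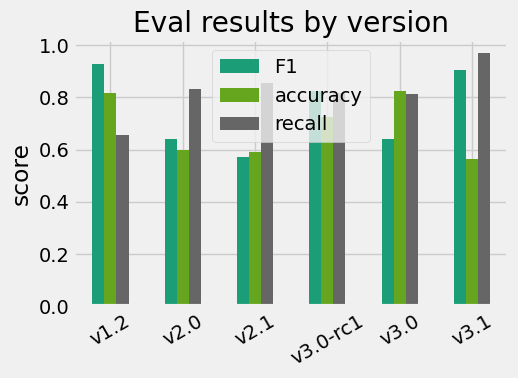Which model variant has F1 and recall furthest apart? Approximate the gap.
v2.1, ≈ 0.3

v2.1: F1 ≈ 0.6, recall ≈ 0.9 → gap ≈ 0.3. Next-largest (v1.2) is only ≈ 0.2.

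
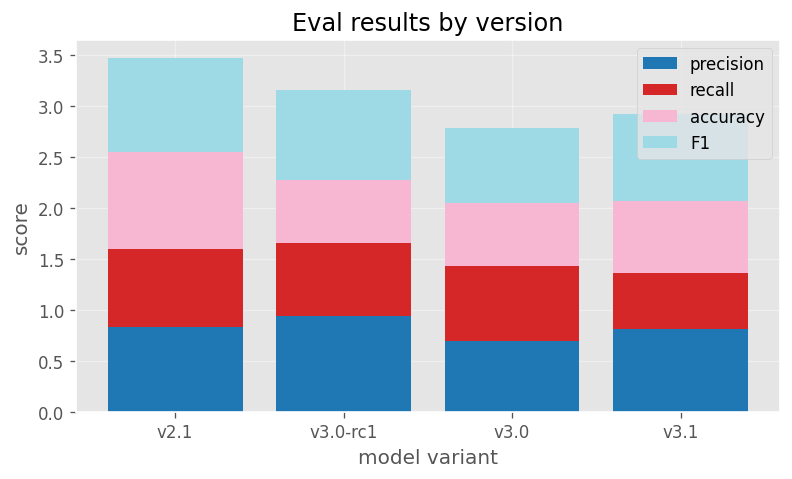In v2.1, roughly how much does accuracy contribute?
≈ 1.0

accuracy top ≈ 2.5, bottom ≈ 1.5; segment ≈ 1.0.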